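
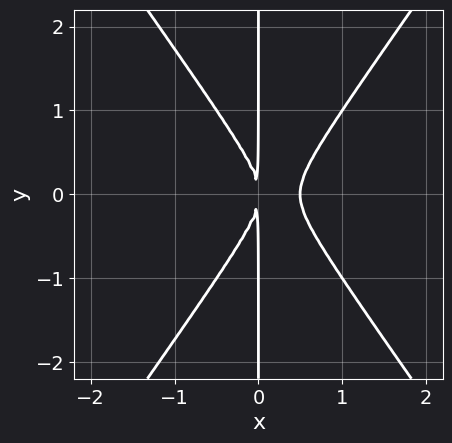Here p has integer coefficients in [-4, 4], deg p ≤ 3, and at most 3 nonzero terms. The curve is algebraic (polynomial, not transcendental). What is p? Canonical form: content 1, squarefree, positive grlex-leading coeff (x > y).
2*x^3 - x*y^2 - x^2

First, the degree is 3 — no degree-2 curve has this shape.
Next, symmetries: it's symmetric under y → −y, forcing even powers of y.
Then, reading off the gridlines: the visible y-axis segment lies entirely on the curve.
Finally, these observations pin down the coefficients.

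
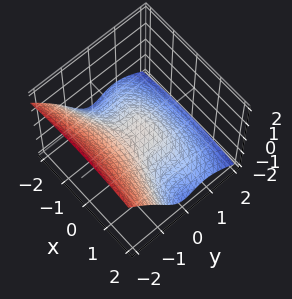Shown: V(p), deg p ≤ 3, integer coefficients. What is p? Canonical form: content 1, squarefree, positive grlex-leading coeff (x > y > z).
3*y^3 + 3*y^2*z + x^2 + 3*z

First, the degree is 3 — a generic line meets the surface in up to 3 points.
Next, from the visible intercepts: it crosses the y-axis at the gridline y = 0; one z-axis crossing is at z = 0.
Finally, solving for integer coefficients yields p as stated.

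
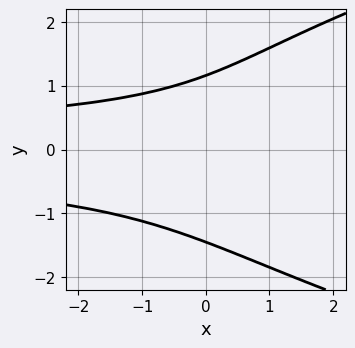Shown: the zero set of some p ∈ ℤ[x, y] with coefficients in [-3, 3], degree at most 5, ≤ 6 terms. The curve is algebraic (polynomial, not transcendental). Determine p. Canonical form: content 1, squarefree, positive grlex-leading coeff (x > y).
y^4 - 2*x*y^2 + y - 3

1. The degree is 4 — no degree-3 curve has this shape.
2. Against the integer gridlines: no x-intercept at any integer in the box.
3. The integer polynomial consistent with all of this is the stated p.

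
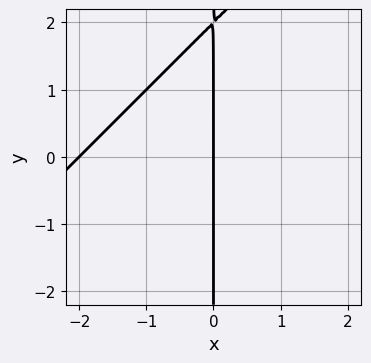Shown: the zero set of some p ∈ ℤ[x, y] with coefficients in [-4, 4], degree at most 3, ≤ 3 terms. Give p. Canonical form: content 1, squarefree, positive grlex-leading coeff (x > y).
deg p = 2. A generic line meets the curve in up to 2 points.
From the axis intercepts and sections: the x-axis gridline crossings are at x ∈ {-2, 0}; every point of the y-axis in the box is on the curve.
Assembling these constraints gives the stated polynomial.

x^2 - x*y + 2*x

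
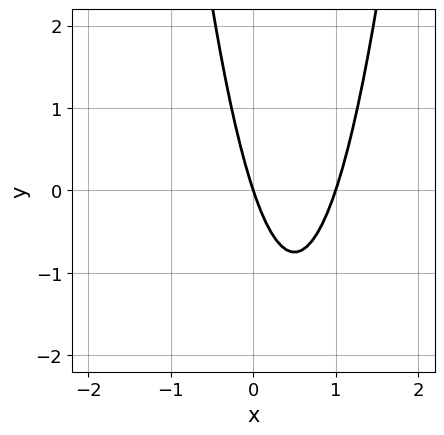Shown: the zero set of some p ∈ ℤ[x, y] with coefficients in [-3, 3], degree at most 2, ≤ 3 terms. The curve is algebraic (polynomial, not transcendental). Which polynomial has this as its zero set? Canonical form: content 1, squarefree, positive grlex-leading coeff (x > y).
3*x^2 - 3*x - y

(a) deg p = 2. No degree-1 curve has this shape.
(b) Against the integer gridlines: among the integer gridlines, it crosses the x-axis at x ∈ {0, 1}; it meets the y-axis at y = 0 (among the integer gridlines).
(c) Fitting integer coefficients to these (and the overall shape) gives p.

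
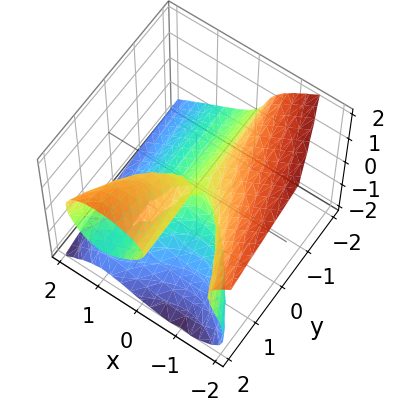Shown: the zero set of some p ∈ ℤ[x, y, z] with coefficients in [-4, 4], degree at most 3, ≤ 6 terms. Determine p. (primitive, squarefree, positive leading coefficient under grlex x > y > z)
(a) deg p = 3. A generic line meets the surface in up to 3 points.
(b) From the visible intercepts: it meets the z-axis at z = 0 (among the integer gridlines); one x-axis crossing is at x = 0; every point of the y-axis in the box is on the surface.
(c) Together with the visible shape, these determine p as stated.

2*x^3 + 2*y*z^2 + 3*z^3 - 3*x*y - 2*y*z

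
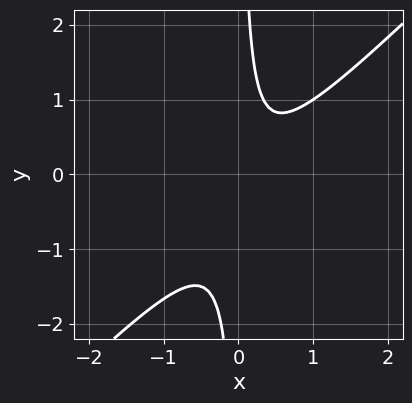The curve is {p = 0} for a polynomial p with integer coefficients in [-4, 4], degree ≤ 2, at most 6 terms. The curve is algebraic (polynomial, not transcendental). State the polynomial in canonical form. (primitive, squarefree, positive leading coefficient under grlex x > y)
3*x^2 - 3*x*y - x + 1

1. deg p = 2. No degree-1 curve has this shape.
2. Checking where it meets the axes: no x-intercept at any integer in the box; the curve avoids every integer y-axis point in the box.
3. Solving for integer coefficients yields p as stated.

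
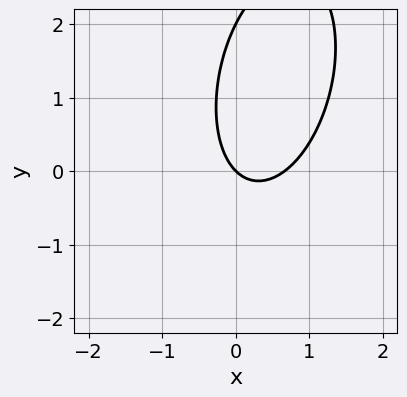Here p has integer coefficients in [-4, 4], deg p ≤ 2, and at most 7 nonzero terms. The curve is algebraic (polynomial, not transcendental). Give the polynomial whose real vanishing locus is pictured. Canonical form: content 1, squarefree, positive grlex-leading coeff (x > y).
deg p = 2. The shape is more complex than any degree-1 curve.
Reading off the gridlines: the y-axis gridline crossings are at y ∈ {0, 2}; it meets the x-axis at x = 0 (among the integer gridlines).
Solving for integer coefficients yields p as stated.

3*x^2 - x*y + y^2 - 2*x - 2*y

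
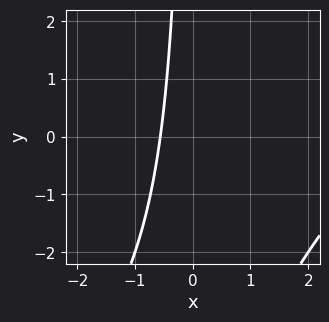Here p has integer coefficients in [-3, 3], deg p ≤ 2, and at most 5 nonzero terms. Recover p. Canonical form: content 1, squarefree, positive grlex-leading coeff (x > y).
x^2 - x*y - 3*x - 2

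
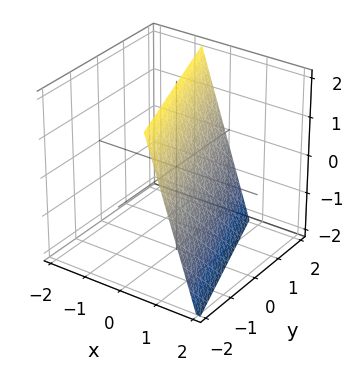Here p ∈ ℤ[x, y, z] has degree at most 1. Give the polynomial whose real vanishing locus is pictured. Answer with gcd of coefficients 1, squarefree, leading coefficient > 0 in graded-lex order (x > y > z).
First, deg p = 1. Every cross-section is a straight line — this is a plane.
Then, from the visible intercepts: one z-axis crossing is at z = 2; it crosses the y-axis at the gridline y = 2.
Finally, these observations pin down the coefficients.

3*x + y + z - 2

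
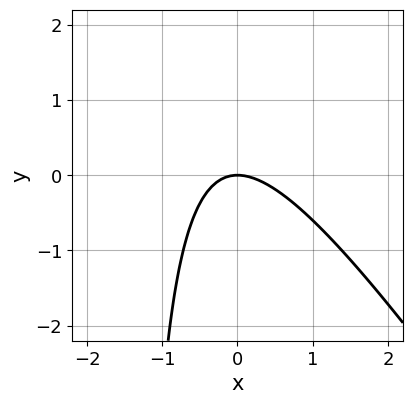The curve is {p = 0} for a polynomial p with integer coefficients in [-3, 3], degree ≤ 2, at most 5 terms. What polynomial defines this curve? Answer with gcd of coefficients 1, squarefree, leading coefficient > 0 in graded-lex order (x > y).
3*x^2 + 2*x*y + 3*y

1. The degree is 2 — a generic line meets the curve in up to 2 points.
2. Observable constraints: it meets the x-axis at x = 0 (among the integer gridlines); one y-axis crossing is at y = 0.
3. Matching integer coefficients to the picture gives p.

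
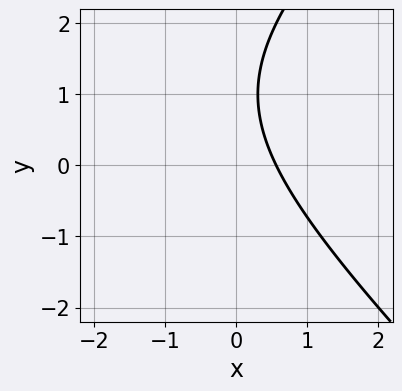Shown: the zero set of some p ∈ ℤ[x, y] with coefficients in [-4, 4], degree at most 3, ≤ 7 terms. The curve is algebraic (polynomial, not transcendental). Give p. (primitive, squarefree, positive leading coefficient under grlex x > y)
x^2 - y^2 + 3*x + 2*y - 2

(a) deg p = 2. The shape is more complex than any degree-1 curve.
(b) From the visible intercepts: it misses every integer gridline on the y-axis.
(c) Together with the visible shape, these determine p as stated.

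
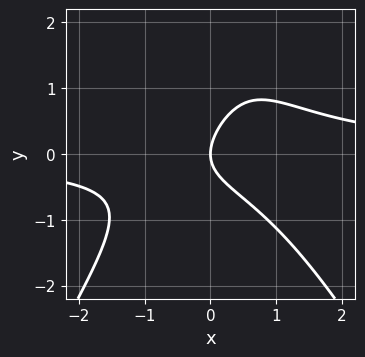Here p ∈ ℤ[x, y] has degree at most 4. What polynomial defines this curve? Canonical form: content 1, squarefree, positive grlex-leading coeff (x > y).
(a) The degree is 3 — the shape is more complex than any degree-2 curve.
(b) Reading off the gridlines: one x-axis crossing is at x = 0; one y-axis crossing is at y = 0.
(c) Fitting integer coefficients to these (and the overall shape) gives p.

3*x^2*y - y^3 - x*y + 3*y^2 - 3*x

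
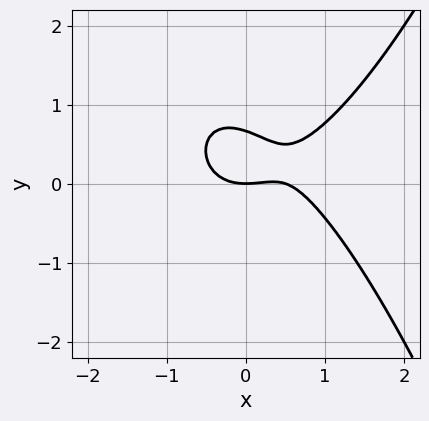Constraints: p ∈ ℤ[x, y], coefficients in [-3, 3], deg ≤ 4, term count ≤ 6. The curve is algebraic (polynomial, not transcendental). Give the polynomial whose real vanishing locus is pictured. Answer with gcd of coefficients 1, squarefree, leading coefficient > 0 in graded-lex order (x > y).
2*x^3 - x^2 - x*y - 3*y^2 + 2*y

The degree is 3 — the shape is more complex than any degree-2 curve.
Against the integer gridlines: it crosses the y-axis at the gridline y = 0; it meets the x-axis at x = 0 (among the integer gridlines).
Assembling these constraints gives the stated polynomial.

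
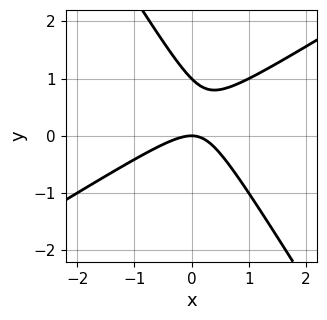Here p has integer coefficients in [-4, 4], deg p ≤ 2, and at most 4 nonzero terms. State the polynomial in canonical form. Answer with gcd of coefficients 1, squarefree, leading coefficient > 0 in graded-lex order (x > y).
First, the degree is 2 — the shape is more complex than any degree-1 curve.
Next, checking where it meets the axes: the y-axis gridline crossings are at y ∈ {0, 1}; one x-axis crossing is at x = 0.
Finally, assembling these constraints gives the stated polynomial.

x^2 - x*y - y^2 + y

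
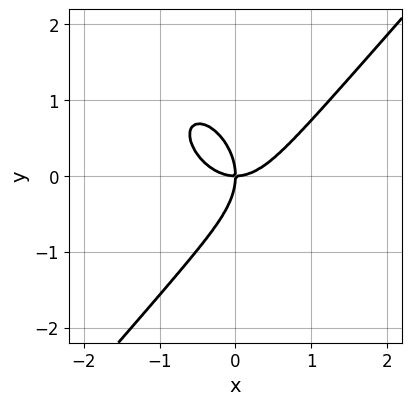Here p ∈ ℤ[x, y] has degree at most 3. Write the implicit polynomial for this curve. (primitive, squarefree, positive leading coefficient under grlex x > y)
(a) The degree is 3 — a generic line meets the curve in up to 3 points.
(b) From the visible intercepts: it crosses the x-axis at the gridline x = 0; it meets the y-axis at y = 0 (among the integer gridlines).
(c) Putting this together gives p.

3*x^3 - 2*y^3 - 3*x*y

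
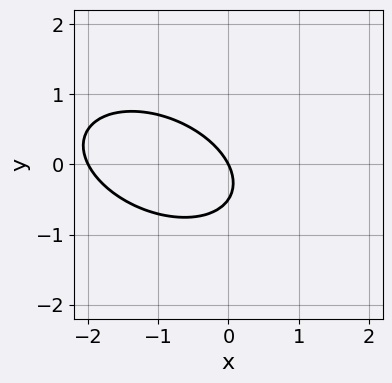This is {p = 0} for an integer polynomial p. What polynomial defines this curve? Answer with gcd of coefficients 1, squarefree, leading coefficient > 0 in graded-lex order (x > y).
x^2 + x*y + 2*y^2 + 2*x + y

1. deg p = 2.
2. From the visible intercepts: the x-axis gridline crossings are at x ∈ {-2, 0}; one y-axis crossing is at y = 0.
3. Putting this together gives p.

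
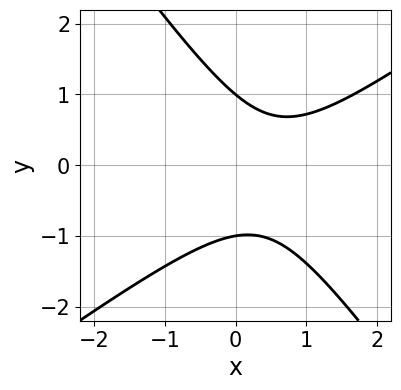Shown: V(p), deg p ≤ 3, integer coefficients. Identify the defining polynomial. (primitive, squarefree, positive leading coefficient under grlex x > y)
3*x^2 - 2*x*y - 3*y^2 - 3*x + 3

1. deg p = 2. The shape is more complex than any degree-1 curve.
2. Checking where it meets the axes: the curve avoids every integer x-axis point in the box; among the integer gridlines, it crosses the y-axis at y ∈ {-1, 1}.
3. Together with the visible shape, these determine p as stated.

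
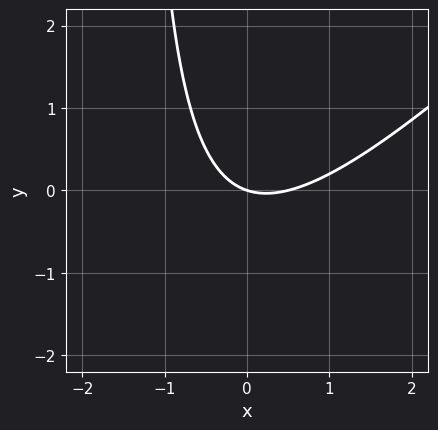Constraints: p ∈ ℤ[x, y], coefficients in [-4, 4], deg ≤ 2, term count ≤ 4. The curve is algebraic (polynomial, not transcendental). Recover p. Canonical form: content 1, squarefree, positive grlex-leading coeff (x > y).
1. Degree: no degree-1 curve has this shape, so deg p = 2.
2. From the axis intercepts and sections: it meets the y-axis at y = 0 (among the integer gridlines); it meets the x-axis at x = 0 (among the integer gridlines).
3. Putting this together gives p.

2*x^2 - 2*x*y - x - 3*y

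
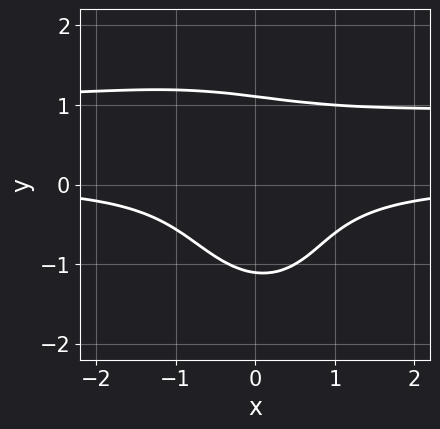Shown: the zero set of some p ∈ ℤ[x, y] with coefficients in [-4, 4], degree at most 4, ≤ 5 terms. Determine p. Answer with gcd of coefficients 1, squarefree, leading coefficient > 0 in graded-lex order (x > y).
3*x^2*y^2 + x*y^3 + 2*y^4 - 3*x^2*y - 3

(a) Degree: no degree-3 curve has this shape, so deg p = 4.
(b) Observable constraints: the curve avoids every integer x-axis point in the box.
(c) The integer polynomial consistent with all of this is the stated p.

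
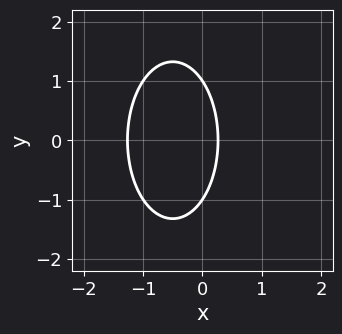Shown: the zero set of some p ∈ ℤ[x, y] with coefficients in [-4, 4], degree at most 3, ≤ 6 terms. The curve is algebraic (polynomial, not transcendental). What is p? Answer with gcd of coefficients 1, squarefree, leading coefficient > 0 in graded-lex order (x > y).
1. The degree is 2 — a generic line meets the curve in up to 2 points.
2. Symmetries: mirror symmetry y ↦ −y ⇒ only even powers of y.
3. Reading off the gridlines: among the integer gridlines, it crosses the y-axis at y ∈ {-1, 1}.
4. Putting this together gives p.

3*x^2 + y^2 + 3*x - 1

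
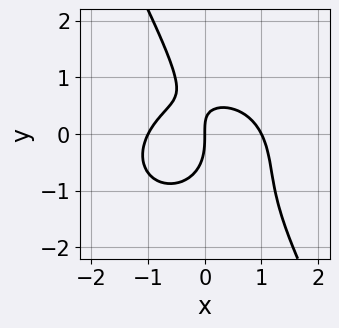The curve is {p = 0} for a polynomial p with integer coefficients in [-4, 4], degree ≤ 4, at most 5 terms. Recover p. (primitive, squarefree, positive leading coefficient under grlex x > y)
(a) Degree: no degree-2 curve has this shape, so deg p = 3.
(b) Observable constraints: the x-axis gridline crossings are at x ∈ {-1, 0, 1}; one y-axis crossing is at y = 0.
(c) Together with the visible shape, these determine p as stated.

3*x^3 + 3*x*y^2 + 2*y^3 + 3*x*y - 3*x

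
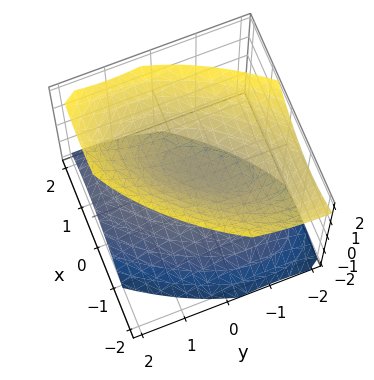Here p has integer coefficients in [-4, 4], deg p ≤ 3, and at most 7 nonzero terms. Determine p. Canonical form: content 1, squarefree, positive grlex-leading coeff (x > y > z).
I count 2 distinct pieces. They look like related sheets of one shape, so recover p as a whole.
The degree is 2 — a generic line meets the surface in up to 2 points.
Observable constraints: it misses every integer gridline on the x-axis; no y-intercept at any integer in the box.
Solving for integer coefficients yields p as stated.

3*x^2 - 3*x*y + 2*y^2 + y*z - 3*z^2 + 1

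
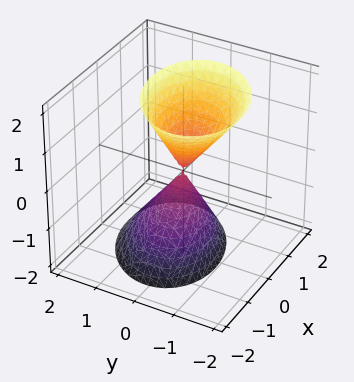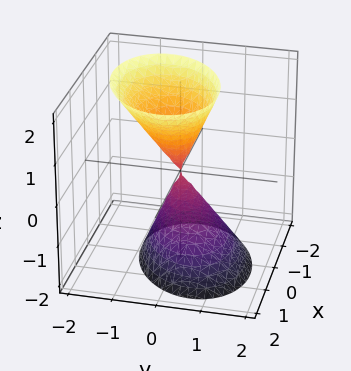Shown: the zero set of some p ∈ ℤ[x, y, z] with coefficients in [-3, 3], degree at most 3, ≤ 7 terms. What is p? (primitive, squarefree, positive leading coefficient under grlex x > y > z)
2*x^2 - x*y + 3*y^2 + y*z - z^2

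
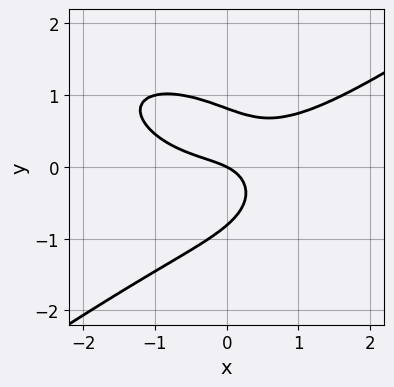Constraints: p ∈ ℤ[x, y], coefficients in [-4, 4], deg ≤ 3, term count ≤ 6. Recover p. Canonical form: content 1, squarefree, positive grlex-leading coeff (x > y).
x^3 - 3*y^3 - 3*x*y + x + 2*y

(a) The degree is 3 — a generic line meets the curve in up to 3 points.
(b) From the axis intercepts and sections: it meets the x-axis at x = 0 (among the integer gridlines); it meets the y-axis at y = 0 (among the integer gridlines).
(c) Matching integer coefficients to the picture gives p.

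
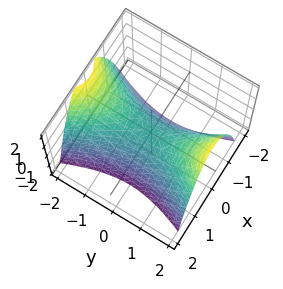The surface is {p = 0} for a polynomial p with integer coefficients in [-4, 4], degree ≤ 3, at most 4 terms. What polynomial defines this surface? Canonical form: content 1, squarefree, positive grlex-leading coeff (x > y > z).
3*x^2 - y^2 + 2*z

1. Degree: a hyperbolic paraboloid; a quadric, so deg p = 2.
2. Symmetries: the y ↦ −y reflection is a symmetry, so y appears only in even powers; the x ↦ −x reflection is a symmetry, so x appears only in even powers.
3. Against the integer gridlines: it meets the y-axis at y = 0 (among the integer gridlines); it meets the x-axis at x = 0 (among the integer gridlines); it meets the z-axis at z = 0 (among the integer gridlines).
4. Together with the visible shape, these determine p as stated.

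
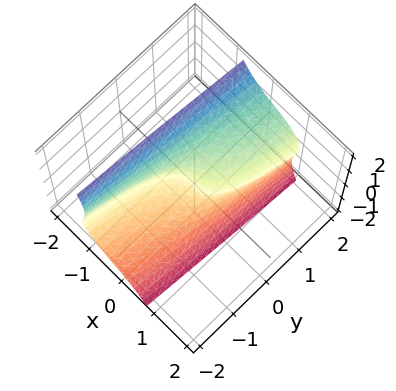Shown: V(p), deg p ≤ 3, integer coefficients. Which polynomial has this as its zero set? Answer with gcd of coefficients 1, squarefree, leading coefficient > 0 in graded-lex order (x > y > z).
Degree: no degree-2 surface has this shape, so deg p = 3.
Checking where it meets the axes: it crosses the z-axis at the gridline z = 0; one x-axis crossing is at x = 0; it crosses the y-axis at the gridline y = 0.
These observations pin down the coefficients.

2*x^3 + 2*x*z^2 + z^3 - y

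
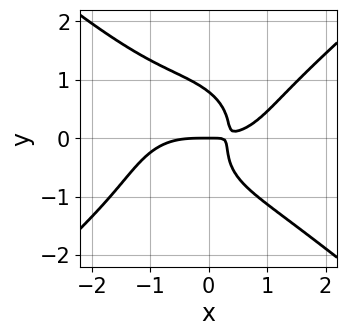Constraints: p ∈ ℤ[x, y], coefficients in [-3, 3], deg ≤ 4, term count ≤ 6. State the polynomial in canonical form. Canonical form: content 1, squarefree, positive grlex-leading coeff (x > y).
1. Degree: a generic line meets the curve in up to 4 points, so deg p = 4.
2. Observable constraints: it crosses the y-axis at the gridline y = 0; it meets the x-axis at x = 0 (among the integer gridlines).
3. The integer polynomial consistent with all of this is the stated p.

x^4 - 2*y^4 - 3*x*y + y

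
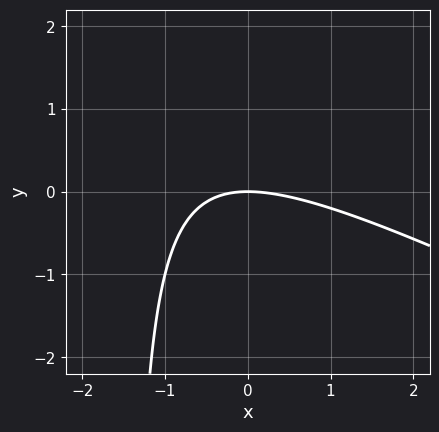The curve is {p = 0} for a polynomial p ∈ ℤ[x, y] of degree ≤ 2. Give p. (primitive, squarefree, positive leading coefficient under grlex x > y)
x^2 + 2*x*y + 3*y

The degree is 2 — the shape is more complex than any degree-1 curve.
From the axis intercepts and sections: it crosses the x-axis at the gridline x = 0; it crosses the y-axis at the gridline y = 0.
Together with the visible shape, these determine p as stated.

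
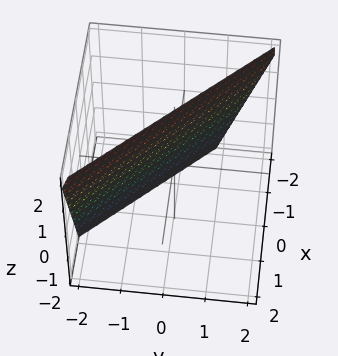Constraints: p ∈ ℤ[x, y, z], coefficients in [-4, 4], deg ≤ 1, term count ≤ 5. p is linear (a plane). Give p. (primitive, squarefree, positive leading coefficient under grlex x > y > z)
First, the degree is 1 — every cross-section is a straight line — this is a plane.
Then, checking where it meets the axes: one z-axis crossing is at z = 2.
Finally, putting this together gives p.

3*x + 3*y - z + 2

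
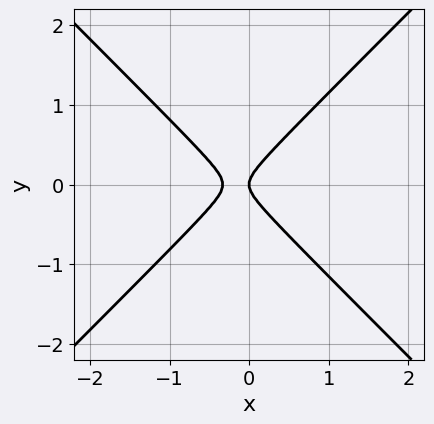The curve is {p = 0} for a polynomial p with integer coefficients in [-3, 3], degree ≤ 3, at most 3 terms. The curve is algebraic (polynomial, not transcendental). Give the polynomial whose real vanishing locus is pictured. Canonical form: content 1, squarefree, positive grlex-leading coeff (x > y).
3*x^2 - 3*y^2 + x

(a) The degree is 2 — the shape is more complex than any degree-1 curve.
(b) Symmetries: mirror symmetry y ↦ −y ⇒ only even powers of y.
(c) Reading off the gridlines: one y-axis crossing is at y = 0; it meets the x-axis at x = 0 (among the integer gridlines).
(d) Assembling these constraints gives the stated polynomial.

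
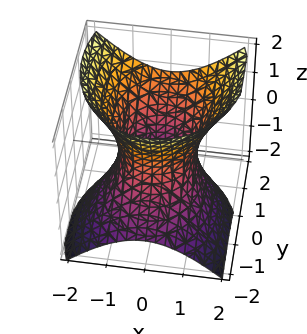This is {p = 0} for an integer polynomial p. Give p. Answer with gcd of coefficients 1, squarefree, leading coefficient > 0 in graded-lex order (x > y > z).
3*x^2 + 2*y^2 - 2*y*z - 2*z^2 - 3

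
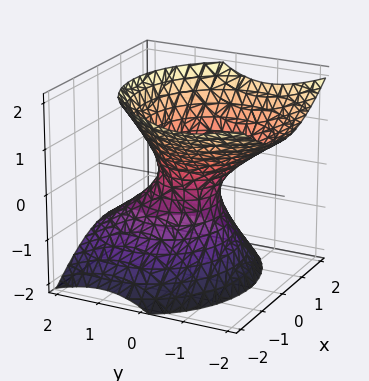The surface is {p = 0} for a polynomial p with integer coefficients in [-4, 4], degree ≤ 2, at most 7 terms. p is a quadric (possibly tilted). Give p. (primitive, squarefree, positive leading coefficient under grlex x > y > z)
2*x^2 + 2*y^2 + 2*y*z - 2*z^2 - 1

(a) The degree is 2 — a generic line meets the surface in up to 2 points.
(b) Reading off the gridlines: no z-intercept at any integer in the box.
(c) Matching integer coefficients to the picture gives p.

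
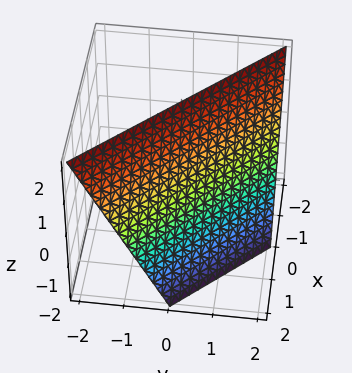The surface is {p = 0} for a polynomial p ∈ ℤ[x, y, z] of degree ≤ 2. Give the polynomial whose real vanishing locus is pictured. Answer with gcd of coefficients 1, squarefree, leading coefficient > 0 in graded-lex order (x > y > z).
2*x + 2*y + z - 2

1. deg p = 1.
2. From the visible intercepts: it crosses the y-axis at the gridline y = 1; it meets the z-axis at z = 2 (among the integer gridlines); it meets the x-axis at x = 1 (among the integer gridlines).
3. Assembling these constraints gives the stated polynomial.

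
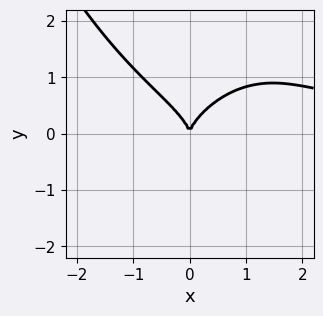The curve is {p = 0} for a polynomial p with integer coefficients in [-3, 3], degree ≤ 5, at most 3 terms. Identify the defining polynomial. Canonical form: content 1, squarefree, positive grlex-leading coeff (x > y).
1. deg p = 4. The shape is more complex than any degree-3 curve.
2. From the axis intercepts and sections: it crosses the y-axis at the gridline y = 0; it meets the x-axis at x = 0 (among the integer gridlines).
3. Matching integer coefficients to the picture gives p.

x^3*y + 2*y^3 - 2*x^2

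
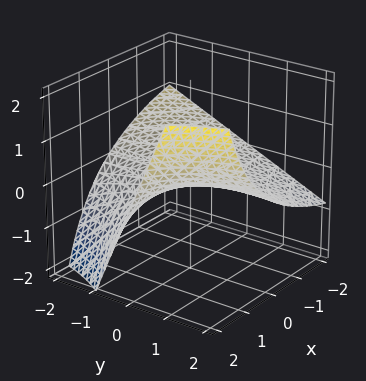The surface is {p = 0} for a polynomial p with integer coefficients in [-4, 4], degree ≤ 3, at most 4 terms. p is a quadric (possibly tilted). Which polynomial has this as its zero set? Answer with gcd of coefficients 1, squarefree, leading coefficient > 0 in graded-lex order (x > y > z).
1. The degree is 2 — the shape is more complex than any degree-1 surface.
2. From the axis intercepts and sections: every point of the y-axis in the box is on the surface; it meets the z-axis at z = 0 (among the integer gridlines); every point of the x-axis in the box is on the surface.
3. Solving for integer coefficients yields p as stated.

x*y + x*z - 3*z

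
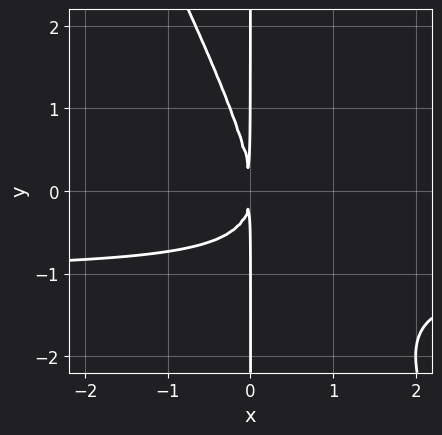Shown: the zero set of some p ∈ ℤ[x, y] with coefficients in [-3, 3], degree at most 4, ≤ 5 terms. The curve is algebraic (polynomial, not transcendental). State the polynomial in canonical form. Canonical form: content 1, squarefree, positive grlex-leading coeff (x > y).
1. deg p = 3.
2. From the axis intercepts and sections: every point of the y-axis in the box is on the curve.
3. These observations pin down the coefficients.

2*x^2*y + x*y^2 + 2*x^2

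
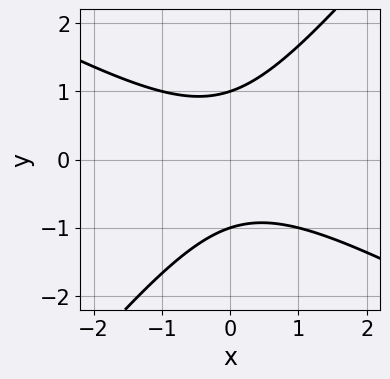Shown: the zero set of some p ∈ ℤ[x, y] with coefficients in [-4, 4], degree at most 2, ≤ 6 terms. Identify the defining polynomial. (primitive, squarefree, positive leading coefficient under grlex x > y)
(a) The degree is 2 — the shape is more complex than any degree-1 curve.
(b) From the axis intercepts and sections: it misses every integer gridline on the x-axis; among the integer gridlines, it crosses the y-axis at y ∈ {-1, 1}.
(c) Together with the visible shape, these determine p as stated.

2*x^2 + 2*x*y - 3*y^2 + 3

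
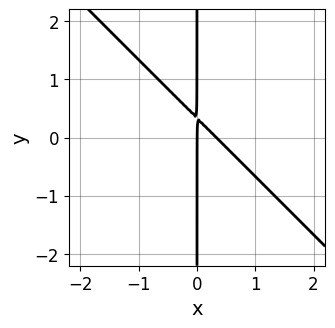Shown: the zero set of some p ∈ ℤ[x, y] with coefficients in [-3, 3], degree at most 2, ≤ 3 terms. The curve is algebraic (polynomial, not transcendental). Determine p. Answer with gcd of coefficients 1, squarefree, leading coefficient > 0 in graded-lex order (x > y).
First, deg p = 2. No degree-1 curve has this shape.
Next, reading off the gridlines: every point of the y-axis in the box is on the curve; it crosses the x-axis at the gridline x = 0.
Finally, these observations pin down the coefficients.

3*x^2 + 3*x*y - x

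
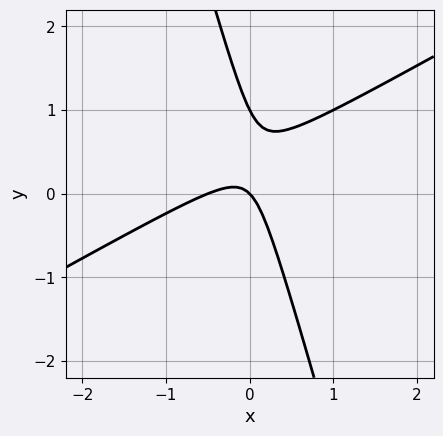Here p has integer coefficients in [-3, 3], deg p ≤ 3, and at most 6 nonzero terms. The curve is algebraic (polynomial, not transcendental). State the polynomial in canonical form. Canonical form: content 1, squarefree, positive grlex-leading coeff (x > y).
First, degree: a generic line meets the curve in up to 2 points, so deg p = 2.
Then, from the visible intercepts: the y-axis gridline crossings are at y ∈ {0, 1}; one x-axis crossing is at x = 0.
Finally, together with the visible shape, these determine p as stated.

2*x^2 - 3*x*y - y^2 + x + y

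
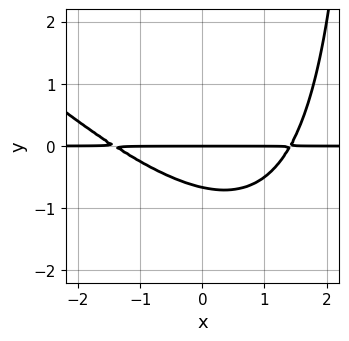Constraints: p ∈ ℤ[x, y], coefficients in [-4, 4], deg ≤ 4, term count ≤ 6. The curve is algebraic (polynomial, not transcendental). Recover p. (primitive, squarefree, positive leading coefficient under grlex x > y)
First, deg p = 3. The shape is more complex than any degree-2 curve.
Next, against the integer gridlines: it crosses the y-axis at the gridline y = 0; every point of the x-axis in the box is on the curve.
Finally, together with the visible shape, these determine p as stated.

x^2*y + x*y^2 - 3*y^2 - 2*y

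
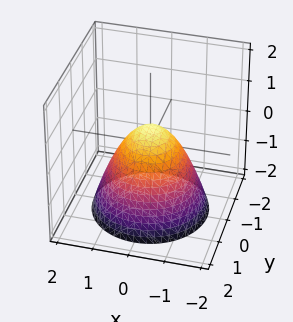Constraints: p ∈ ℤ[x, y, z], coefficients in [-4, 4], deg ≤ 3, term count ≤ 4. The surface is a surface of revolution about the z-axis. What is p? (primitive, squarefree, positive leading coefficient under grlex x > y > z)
1. deg p = 2.
2. By symmetry, every cross-section ⟂ z is a circle, so x, y appear only via x² + y².
3. From the axis intercepts and sections: a circular section at z = -2 has radius between 1 and 2.
4. Together with the visible shape, these determine p as stated.

2*x^2 + 2*y^2 + 2*z - 1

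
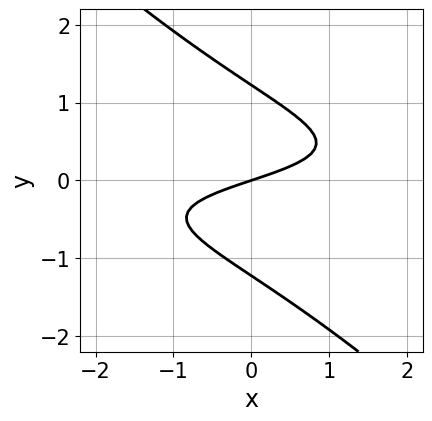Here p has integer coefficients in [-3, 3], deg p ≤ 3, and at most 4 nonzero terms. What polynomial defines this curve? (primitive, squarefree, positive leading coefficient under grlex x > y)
First, deg p = 3. The shape is more complex than any degree-2 curve.
Next, observable constraints: it meets the y-axis at y = 0 (among the integer gridlines); one x-axis crossing is at x = 0.
Finally, solving for integer coefficients yields p as stated.

2*x*y^2 + 2*y^3 + x - 3*y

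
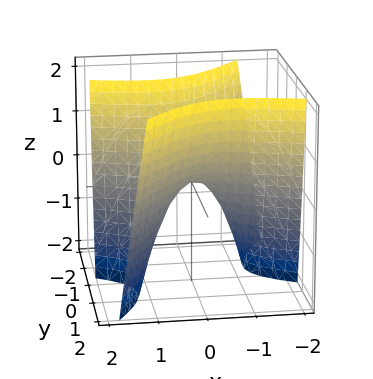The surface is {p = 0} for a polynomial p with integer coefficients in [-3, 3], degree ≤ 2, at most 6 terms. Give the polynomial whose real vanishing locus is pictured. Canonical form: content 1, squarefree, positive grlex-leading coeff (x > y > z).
The degree is 2 — the shape is more complex than any degree-1 surface.
Observable constraints: it crosses the y-axis at the gridline y = 0; one x-axis crossing is at x = 0; it meets the z-axis at z = 0 (among the integer gridlines).
Assembling these constraints gives the stated polynomial.

x^2 + 2*x*y - 2*y^2 + z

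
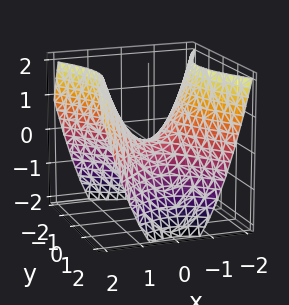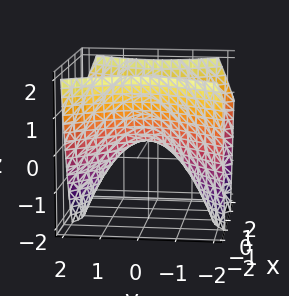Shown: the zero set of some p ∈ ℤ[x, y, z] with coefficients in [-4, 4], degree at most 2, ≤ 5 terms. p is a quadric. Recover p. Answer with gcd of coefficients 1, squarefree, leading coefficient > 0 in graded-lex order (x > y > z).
3*x^2 - 2*y^2 - 3*z

(a) The degree is 2 — a saddle surface; a quadric.
(b) Symmetries: the x ↦ −x reflection is a symmetry, so x appears only in even powers; the y ↦ −y reflection is a symmetry, so y appears only in even powers.
(c) Reading off the gridlines: it meets the z-axis at z = 0 (among the integer gridlines); it meets the y-axis at y = 0 (among the integer gridlines); it meets the x-axis at x = 0 (among the integer gridlines).
(d) Assembling these constraints gives the stated polynomial.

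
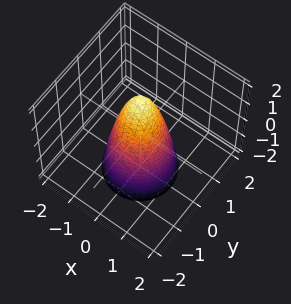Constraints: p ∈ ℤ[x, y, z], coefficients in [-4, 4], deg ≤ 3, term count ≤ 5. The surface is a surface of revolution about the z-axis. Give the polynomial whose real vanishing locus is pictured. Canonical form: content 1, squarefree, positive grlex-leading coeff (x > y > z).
3*x^2 + 3*y^2 + z - 2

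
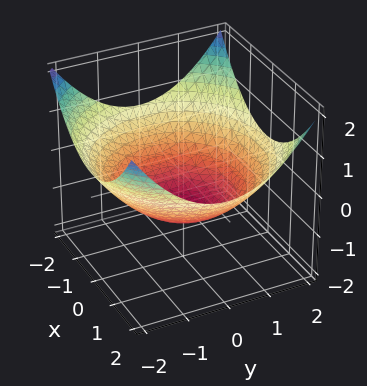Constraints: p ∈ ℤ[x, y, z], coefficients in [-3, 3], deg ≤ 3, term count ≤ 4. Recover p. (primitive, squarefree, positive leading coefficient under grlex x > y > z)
deg p = 2. A generic line meets the surface in up to 2 points.
Symmetries: the surface is invariant under rotation about z: p = q(x² + y², z).
From the axis intercepts and sections: a circular section at z = 0 has radius between 1 and 2; it crosses the z-axis at the gridline z = -1.
Matching integer coefficients to the picture gives p.

x^2 + y^2 - 3*z - 3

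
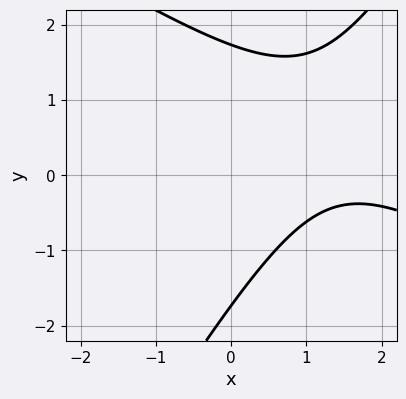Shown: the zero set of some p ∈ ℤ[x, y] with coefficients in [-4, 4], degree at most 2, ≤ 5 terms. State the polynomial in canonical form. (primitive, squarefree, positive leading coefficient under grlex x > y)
x^2 + x*y - y^2 - 3*x + 3

(a) The degree is 2 — a generic line meets the curve in up to 2 points.
(b) Checking where it meets the axes: it misses every integer gridline on the x-axis.
(c) Fitting integer coefficients to these (and the overall shape) gives p.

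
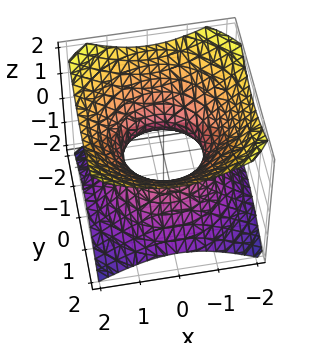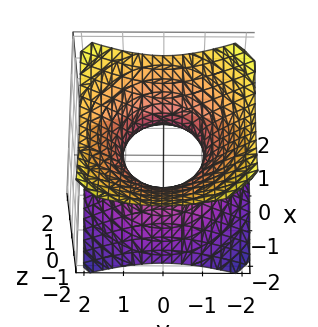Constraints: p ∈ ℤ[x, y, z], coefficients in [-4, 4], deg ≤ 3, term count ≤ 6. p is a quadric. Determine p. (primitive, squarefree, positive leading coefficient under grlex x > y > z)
2*x^2 + 2*y^2 - 3*z^2 - 2

First, deg p = 2.
Next, symmetry: the z-axis is an axis of rotation, so x and y enter only as x² + y²; the z ↦ −z reflection is a symmetry, so z appears only in even powers.
Next, reading off the gridlines: the y-axis gridline crossings are at y ∈ {-1, 1}; a circular section at z = -1 has radius between 1 and 2.
Finally, putting this together gives p.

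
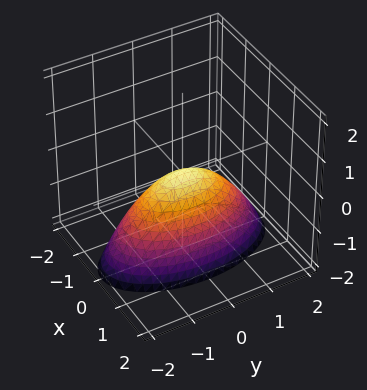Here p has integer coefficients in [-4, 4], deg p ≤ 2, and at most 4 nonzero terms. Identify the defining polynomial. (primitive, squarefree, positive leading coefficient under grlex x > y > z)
3*x^2 + y^2 + 2*z

First, degree: a paraboloid; a quadric, so deg p = 2.
Next, symmetries: it's symmetric under x → −x, forcing even powers of x; mirror symmetry y ↦ −y ⇒ only even powers of y.
Next, from the axis intercepts and sections: one x-axis crossing is at x = 0; one y-axis crossing is at y = 0; it crosses the z-axis at the gridline z = 0.
Finally, assembling these constraints gives the stated polynomial.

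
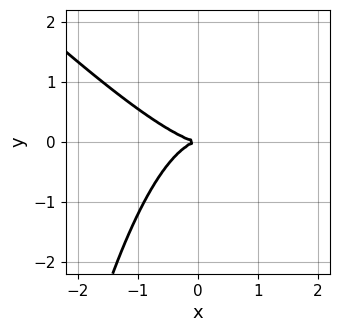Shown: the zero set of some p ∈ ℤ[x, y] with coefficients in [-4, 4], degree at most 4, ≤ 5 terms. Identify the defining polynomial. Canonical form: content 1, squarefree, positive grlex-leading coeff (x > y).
2*x^3 + 2*x^2*y + 3*y^2

(a) Degree: a generic line meets the curve in up to 3 points, so deg p = 3.
(b) From the visible intercepts: one x-axis crossing is at x = 0; one y-axis crossing is at y = 0.
(c) Matching integer coefficients to the picture gives p.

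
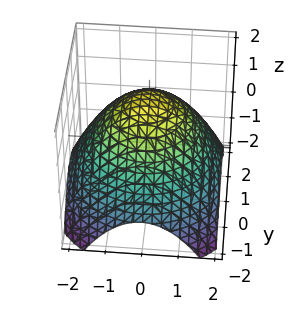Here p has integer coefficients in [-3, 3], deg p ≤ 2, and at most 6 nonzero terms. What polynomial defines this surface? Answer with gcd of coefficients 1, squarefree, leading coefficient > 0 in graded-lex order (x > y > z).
The degree is 2 — the shape is more complex than any degree-1 surface.
Symmetries: the surface is invariant under rotation about z: p = q(x² + y², z).
From the axis intercepts and sections: a circular section at z = 1 has radius exactly 1.
Putting this together gives p.

x^2 + y^2 + 2*z - 3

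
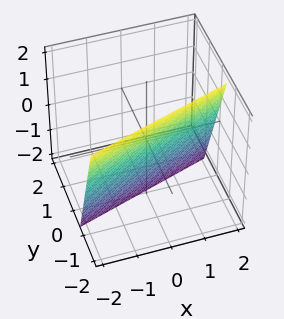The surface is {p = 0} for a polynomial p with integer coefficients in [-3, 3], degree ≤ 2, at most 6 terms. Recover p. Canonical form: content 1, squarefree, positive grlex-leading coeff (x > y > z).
x - 3*y - z - 2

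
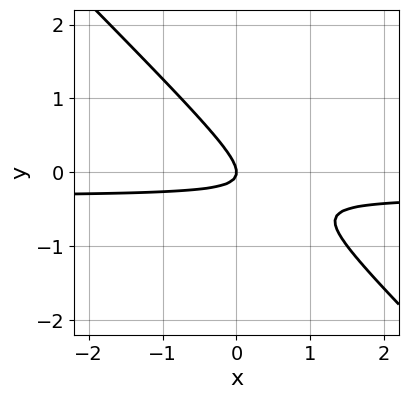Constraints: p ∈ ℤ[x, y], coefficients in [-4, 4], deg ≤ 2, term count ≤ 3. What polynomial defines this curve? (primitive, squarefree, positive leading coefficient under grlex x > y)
(a) The degree is 2 — a generic line meets the curve in up to 2 points.
(b) Reading off the gridlines: it meets the y-axis at y = 0 (among the integer gridlines); one x-axis crossing is at x = 0.
(c) Together with the visible shape, these determine p as stated.

3*x*y + 3*y^2 + x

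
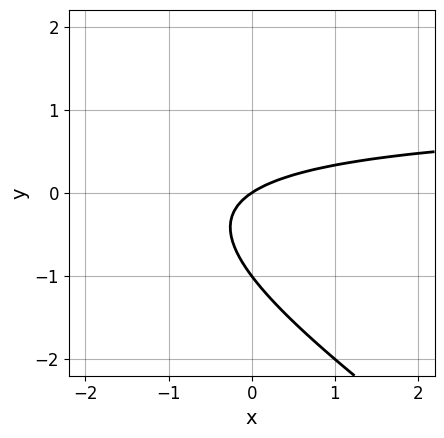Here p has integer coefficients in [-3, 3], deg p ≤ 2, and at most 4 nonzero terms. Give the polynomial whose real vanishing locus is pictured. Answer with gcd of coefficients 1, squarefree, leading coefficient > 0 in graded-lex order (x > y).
2*x*y + 3*y^2 - 2*x + 3*y

First, degree: no degree-1 curve has this shape, so deg p = 2.
Next, checking where it meets the axes: among the integer gridlines, it crosses the y-axis at y ∈ {-1, 0}; it meets the x-axis at x = 0 (among the integer gridlines).
Finally, putting this together gives p.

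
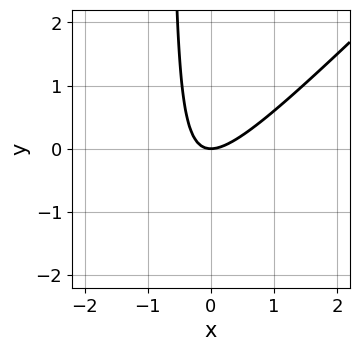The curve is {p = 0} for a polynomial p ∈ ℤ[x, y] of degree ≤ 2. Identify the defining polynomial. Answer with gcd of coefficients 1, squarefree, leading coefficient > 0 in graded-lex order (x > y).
3*x^2 - 3*x*y - 2*y

First, the degree is 2 — the shape is more complex than any degree-1 curve.
Then, reading off the gridlines: it meets the y-axis at y = 0 (among the integer gridlines); it meets the x-axis at x = 0 (among the integer gridlines).
Finally, the integer polynomial consistent with all of this is the stated p.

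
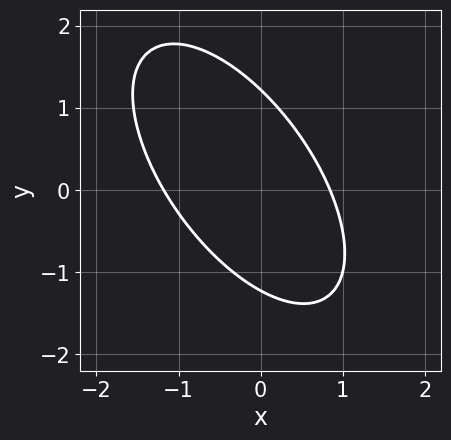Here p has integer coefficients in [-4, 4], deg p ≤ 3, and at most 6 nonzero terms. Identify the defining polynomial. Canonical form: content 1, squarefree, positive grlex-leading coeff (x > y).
3*x^2 + 3*x*y + 2*y^2 + x - 3

Degree: a generic line meets the curve in up to 2 points, so deg p = 2.
The integer polynomial consistent with all of this is the stated p.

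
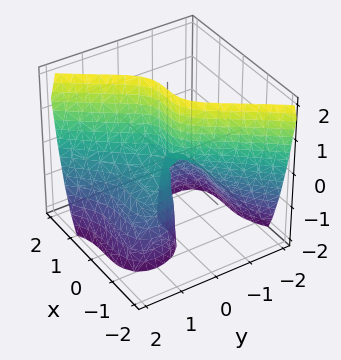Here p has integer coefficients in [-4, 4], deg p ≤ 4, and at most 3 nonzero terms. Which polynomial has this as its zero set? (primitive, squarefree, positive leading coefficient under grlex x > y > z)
Degree: a generic line meets the surface in up to 3 points, so deg p = 3.
From the visible intercepts: the visible z-axis segment lies entirely on the surface; one x-axis crossing is at x = 0; it crosses the y-axis at the gridline y = 0.
Assembling these constraints gives the stated polynomial.

3*x^3 - 2*y^3 - 3*y*z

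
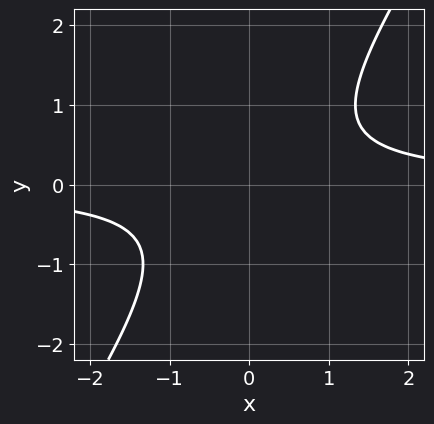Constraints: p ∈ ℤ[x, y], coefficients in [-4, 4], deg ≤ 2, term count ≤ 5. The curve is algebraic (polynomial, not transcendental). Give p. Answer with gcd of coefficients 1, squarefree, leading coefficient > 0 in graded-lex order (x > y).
3*x*y - 2*y^2 - 2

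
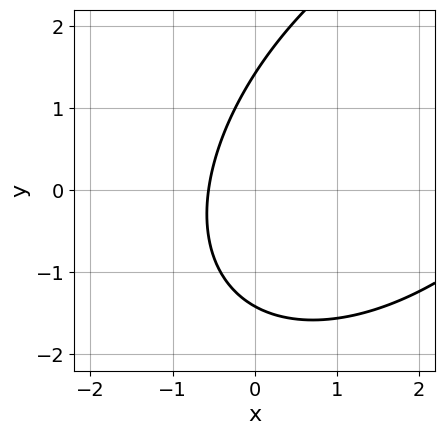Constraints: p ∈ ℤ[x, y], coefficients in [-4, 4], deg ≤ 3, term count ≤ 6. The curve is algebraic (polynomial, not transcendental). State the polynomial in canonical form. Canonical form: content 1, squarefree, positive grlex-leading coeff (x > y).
First, degree: the shape is more complex than any degree-1 curve, so deg p = 2.
Finally, the integer polynomial consistent with all of this is the stated p.

x^2 - x*y + y^2 - 3*x - 2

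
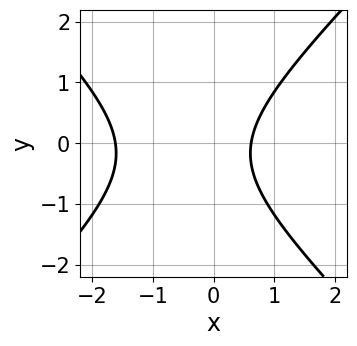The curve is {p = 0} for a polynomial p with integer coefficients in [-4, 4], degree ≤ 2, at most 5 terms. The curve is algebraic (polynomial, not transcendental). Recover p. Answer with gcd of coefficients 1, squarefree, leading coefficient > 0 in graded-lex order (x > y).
3*x^2 - 3*y^2 + 3*x - y - 3

First, degree: the shape is more complex than any degree-1 curve, so deg p = 2.
Then, from the visible intercepts: no y-intercept at any integer in the box.
Finally, together with the visible shape, these determine p as stated.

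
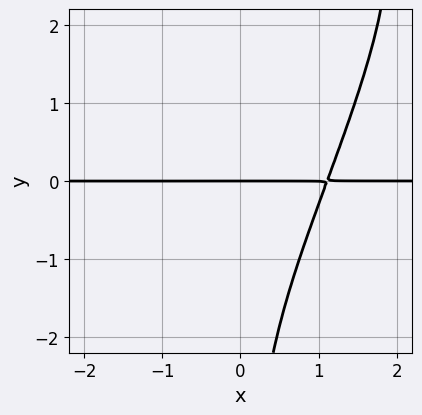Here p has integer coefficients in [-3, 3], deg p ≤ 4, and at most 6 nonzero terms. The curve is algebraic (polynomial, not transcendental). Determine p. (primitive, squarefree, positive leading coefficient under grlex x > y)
3*x^3*y - 3*x^2*y^2 + x*y^3 - x*y - 3*y

(a) The degree is 4 — a generic line meets the curve in up to 4 points.
(b) From the visible intercepts: the visible x-axis segment lies entirely on the curve; it crosses the y-axis at the gridline y = 0.
(c) These observations pin down the coefficients.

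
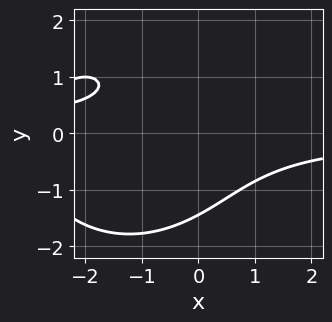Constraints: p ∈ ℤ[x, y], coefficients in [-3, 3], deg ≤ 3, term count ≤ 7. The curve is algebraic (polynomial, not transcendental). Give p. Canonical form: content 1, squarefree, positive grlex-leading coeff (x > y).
x^2*y + y^3 + 3*x*y + x + 3

First, deg p = 3. No degree-2 curve has this shape.
Next, checking where it meets the axes: the curve avoids every integer x-axis point in the box.
Finally, fitting integer coefficients to these (and the overall shape) gives p.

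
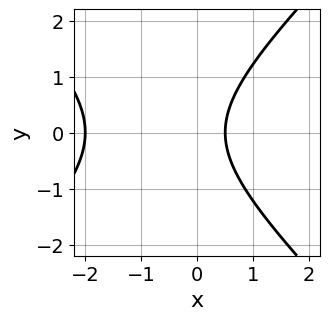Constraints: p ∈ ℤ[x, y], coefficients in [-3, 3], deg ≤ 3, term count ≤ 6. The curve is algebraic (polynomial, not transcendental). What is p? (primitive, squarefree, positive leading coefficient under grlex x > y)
Degree: the shape is more complex than any degree-1 curve, so deg p = 2.
Symmetries: mirror symmetry y ↦ −y ⇒ only even powers of y.
Against the integer gridlines: no y-intercept at any integer in the box; one x-axis crossing is at x = -2.
Together with the visible shape, these determine p as stated.

2*x^2 - 2*y^2 + 3*x - 2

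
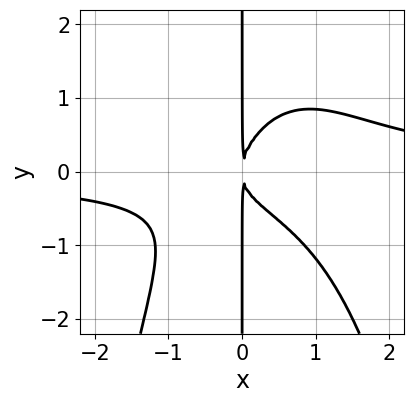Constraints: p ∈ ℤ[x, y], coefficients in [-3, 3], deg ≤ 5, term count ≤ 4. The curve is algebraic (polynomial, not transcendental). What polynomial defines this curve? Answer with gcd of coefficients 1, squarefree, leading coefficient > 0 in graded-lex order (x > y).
3*x^3*y - 2*x^2*y + 3*x*y^2 - 3*x^2

(a) Degree: no degree-3 curve has this shape, so deg p = 4.
(b) Against the integer gridlines: the visible y-axis segment lies entirely on the curve.
(c) Matching integer coefficients to the picture gives p.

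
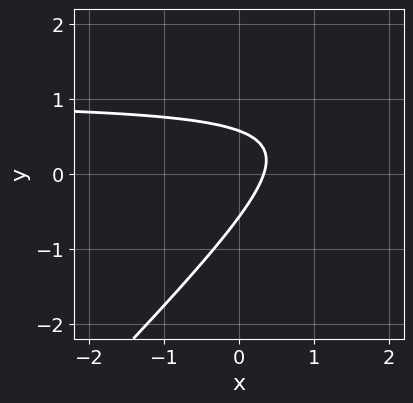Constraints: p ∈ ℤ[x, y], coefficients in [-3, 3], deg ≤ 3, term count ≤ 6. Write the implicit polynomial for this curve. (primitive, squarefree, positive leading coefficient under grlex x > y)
Degree: no degree-1 curve has this shape, so deg p = 2.
The integer polynomial consistent with all of this is the stated p.

3*x*y - 3*y^2 - 3*x + 1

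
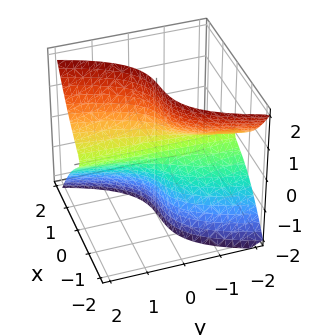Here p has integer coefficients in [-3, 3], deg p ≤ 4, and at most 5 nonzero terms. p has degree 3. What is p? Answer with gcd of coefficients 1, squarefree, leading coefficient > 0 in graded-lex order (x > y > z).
Degree: no degree-2 surface has this shape, so deg p = 3.
Against the integer gridlines: every point of the z-axis in the box is on the surface; it meets the x-axis at x = 0 (among the integer gridlines).
These observations pin down the coefficients. Check: (0, 2, 0) on the y-axis lies on the surface, and p(0, 2, 0) = 0. ✓

3*x^3 - 3*y*z^2 + 2*x^2 + 2*x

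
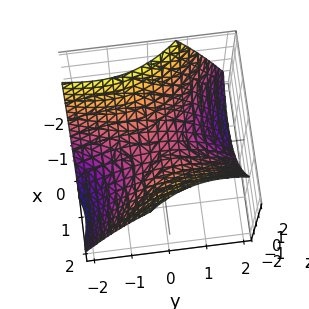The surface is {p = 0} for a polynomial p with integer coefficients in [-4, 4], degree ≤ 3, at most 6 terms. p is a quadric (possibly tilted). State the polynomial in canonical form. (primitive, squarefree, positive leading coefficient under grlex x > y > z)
2*x^2 + 2*x*y - y^2 - 3*z

(a) Degree: a generic line meets the surface in up to 2 points, so deg p = 2.
(b) Checking where it meets the axes: it crosses the y-axis at the gridline y = 0; it meets the x-axis at x = 0 (among the integer gridlines); it meets the z-axis at z = 0 (among the integer gridlines).
(c) Putting this together gives p.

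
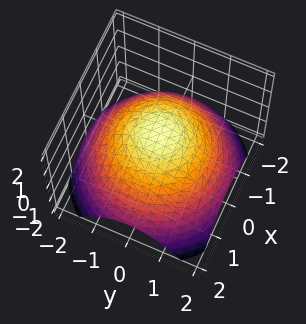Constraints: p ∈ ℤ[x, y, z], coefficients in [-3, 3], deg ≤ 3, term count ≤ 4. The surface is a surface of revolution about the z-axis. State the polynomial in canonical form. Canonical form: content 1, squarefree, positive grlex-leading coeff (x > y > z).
The degree is 2 — the shape is more complex than any degree-1 surface.
Symmetries: the surface is invariant under rotation about z: p = q(x² + y², z).
Against the integer gridlines: a circular section at z = 0 has radius between 1 and 2; one z-axis crossing is at z = 1.
Putting this together gives p.

x^2 + y^2 + 2*z - 2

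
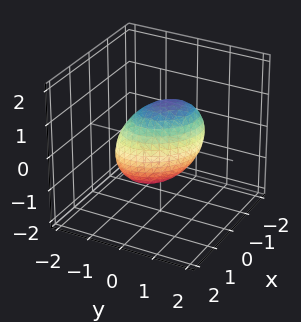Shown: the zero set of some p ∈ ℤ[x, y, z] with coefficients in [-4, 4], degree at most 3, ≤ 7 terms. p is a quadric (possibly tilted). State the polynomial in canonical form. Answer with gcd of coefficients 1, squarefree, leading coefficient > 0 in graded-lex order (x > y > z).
3*x^2 + 2*x*y + 3*y^2 - y*z + 2*z^2 - 3

(a) deg p = 2.
(b) Reading off the gridlines: the x-axis gridline crossings are at x ∈ {-1, 1}; among the integer gridlines, it crosses the y-axis at y ∈ {-1, 1}.
(c) These observations pin down the coefficients.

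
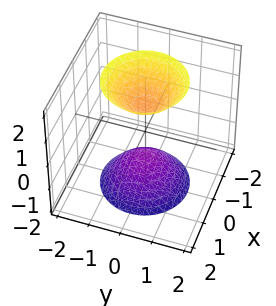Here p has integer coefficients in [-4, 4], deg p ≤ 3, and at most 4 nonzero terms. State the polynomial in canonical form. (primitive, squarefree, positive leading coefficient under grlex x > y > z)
There are 2 components.
deg p = 2.
Symmetries: the z ↦ −z reflection is a symmetry, so z appears only in even powers; the surface is invariant under rotation about z: p = q(x² + y², z).
Checking where it meets the axes: the surface avoids every integer x-axis point in the box; the surface avoids every integer y-axis point in the box.
Together with the visible shape, these determine p as stated.

2*x^2 + 2*y^2 - z^2 + 1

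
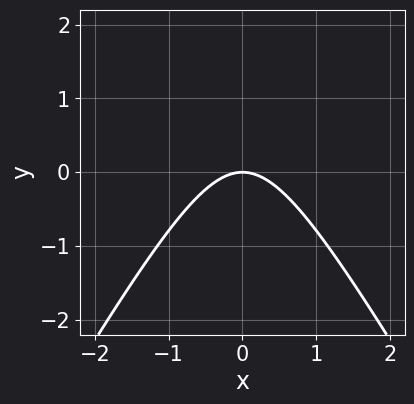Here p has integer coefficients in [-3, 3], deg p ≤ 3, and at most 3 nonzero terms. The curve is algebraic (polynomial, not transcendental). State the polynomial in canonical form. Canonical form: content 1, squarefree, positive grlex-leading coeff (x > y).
deg p = 2. No degree-1 curve has this shape.
Symmetries: the x ↦ −x reflection is a symmetry, so x appears only in even powers.
From the axis intercepts and sections: it meets the y-axis at y = 0 (among the integer gridlines); one x-axis crossing is at x = 0.
Putting this together gives p.

3*x^2 - y^2 + 3*y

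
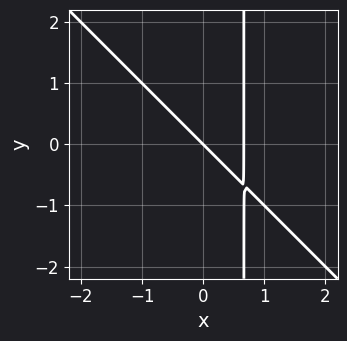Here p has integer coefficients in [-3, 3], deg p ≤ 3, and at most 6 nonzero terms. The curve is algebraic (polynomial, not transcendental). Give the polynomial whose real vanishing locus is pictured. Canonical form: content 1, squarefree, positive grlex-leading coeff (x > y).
3*x^2 + 3*x*y - 2*x - 2*y

1. The degree is 2 — the shape is more complex than any degree-1 curve.
2. Checking where it meets the axes: it crosses the y-axis at the gridline y = 0; it meets the x-axis at x = 0 (among the integer gridlines).
3. Fitting integer coefficients to these (and the overall shape) gives p.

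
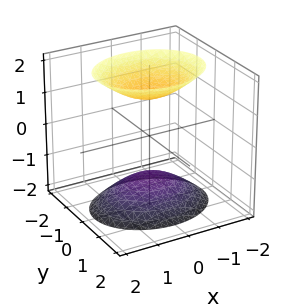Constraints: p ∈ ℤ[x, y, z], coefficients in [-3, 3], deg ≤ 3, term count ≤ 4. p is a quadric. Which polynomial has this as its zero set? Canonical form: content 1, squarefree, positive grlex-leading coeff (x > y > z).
First, there are 2 components. They look like related sheets of one shape, so recover p as a whole.
Next, the degree is 2 — two separate bowl-shaped sheets opening away from each other; a quadric.
Next, symmetries: mirror symmetry z ↦ −z ⇒ only even powers of z; mirror symmetry x ↦ −x ⇒ only even powers of x; the y ↦ −y reflection is a symmetry, so y appears only in even powers.
Next, against the integer gridlines: the surface avoids every integer x-axis point in the box; no y-intercept at any integer in the box.
Finally, assembling these constraints gives the stated polynomial.

2*x^2 + 3*y^2 - 2*z^2 + 3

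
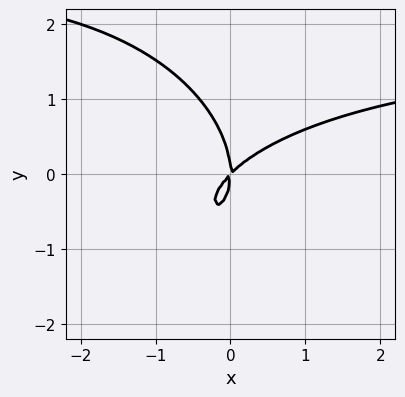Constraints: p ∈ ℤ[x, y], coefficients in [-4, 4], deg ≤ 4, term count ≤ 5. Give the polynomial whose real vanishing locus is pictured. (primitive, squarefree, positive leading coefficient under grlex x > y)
x^2*y + y^3 - 2*x^2 + 2*x*y

1. Degree: a generic line meets the curve in up to 3 points, so deg p = 3.
2. Against the integer gridlines: it crosses the x-axis at the gridline x = 0; one y-axis crossing is at y = 0.
3. These observations pin down the coefficients.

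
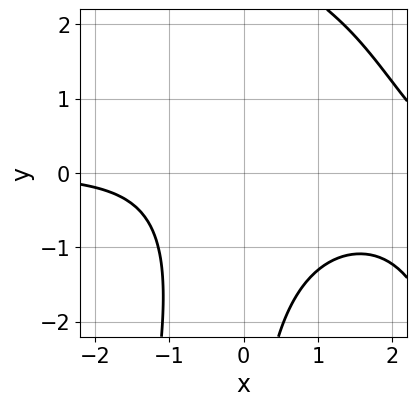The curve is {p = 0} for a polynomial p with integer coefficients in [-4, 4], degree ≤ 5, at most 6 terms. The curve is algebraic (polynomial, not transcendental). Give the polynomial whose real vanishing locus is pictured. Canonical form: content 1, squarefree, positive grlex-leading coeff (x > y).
x^3*y - 2*x^2*y + x*y^2 - 3

The degree is 4 — a generic line meets the curve in up to 4 points.
Against the integer gridlines: it misses every integer gridline on the x-axis; no y-intercept at any integer in the box.
Together with the visible shape, these determine p as stated.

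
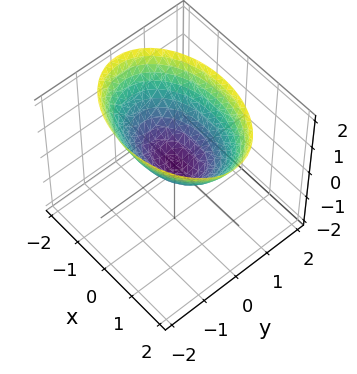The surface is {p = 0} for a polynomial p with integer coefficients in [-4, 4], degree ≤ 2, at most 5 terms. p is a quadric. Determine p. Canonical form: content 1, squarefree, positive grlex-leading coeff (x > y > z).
x^2 + 2*y^2 - 2*z

(a) The degree is 2 — a paraboloid; a quadric.
(b) Symmetries: mirror symmetry y ↦ −y ⇒ only even powers of y; it's symmetric under x → −x, forcing even powers of x.
(c) Checking where it meets the axes: one x-axis crossing is at x = 0; one z-axis crossing is at z = 0; it meets the y-axis at y = 0 (among the integer gridlines).
(d) Fitting integer coefficients to these (and the overall shape) gives p.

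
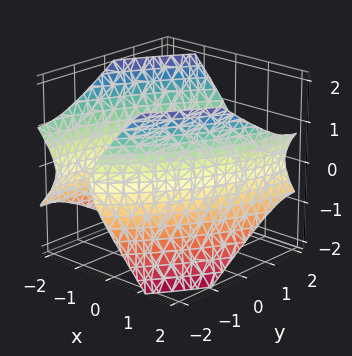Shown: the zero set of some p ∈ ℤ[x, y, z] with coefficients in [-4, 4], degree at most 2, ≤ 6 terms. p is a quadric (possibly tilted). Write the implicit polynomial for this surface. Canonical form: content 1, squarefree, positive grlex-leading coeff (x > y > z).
2*x^2 - 2*x*y + y^2 - 2*z^2 - 3

(a) The picture has 2 separate pieces. They look like related sheets of one shape, so recover p as a whole.
(b) Degree: the shape is more complex than any degree-1 surface, so deg p = 2.
(c) From the axis intercepts and sections: no z-intercept at any integer in the box.
(d) Fitting integer coefficients to these (and the overall shape) gives p.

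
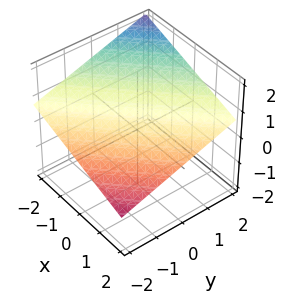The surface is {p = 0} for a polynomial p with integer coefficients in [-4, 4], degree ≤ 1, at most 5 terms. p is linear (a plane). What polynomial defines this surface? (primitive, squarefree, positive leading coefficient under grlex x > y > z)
x - y + 3*z - 2

1. deg p = 1.
2. Reading off the gridlines: one y-axis crossing is at y = -2; it meets the x-axis at x = 2 (among the integer gridlines).
3. The integer polynomial consistent with all of this is the stated p.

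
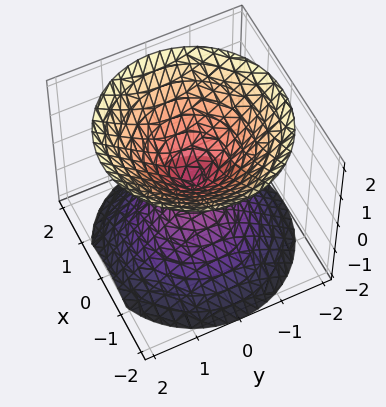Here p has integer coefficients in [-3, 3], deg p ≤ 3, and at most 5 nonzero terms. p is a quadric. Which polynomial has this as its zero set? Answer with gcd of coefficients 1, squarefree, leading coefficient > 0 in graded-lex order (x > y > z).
x^2 + y^2 - z^2

First, there are 2 components.
Then, the degree is 2 — two nappes meeting at a single point; a quadric.
Next, symmetries: the z-axis is an axis of rotation, so x and y enter only as x² + y²; it's symmetric under z → −z, forcing even powers of z.
Next, reading off the gridlines: it meets the x-axis at x = 0 (among the integer gridlines); it crosses the y-axis at the gridline y = 0; it crosses the z-axis at the gridline z = 0.
Finally, the integer polynomial consistent with all of this is the stated p.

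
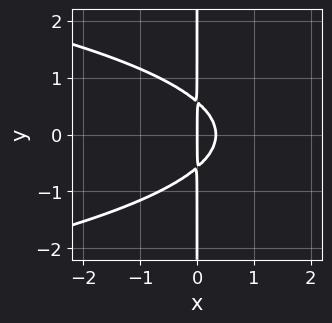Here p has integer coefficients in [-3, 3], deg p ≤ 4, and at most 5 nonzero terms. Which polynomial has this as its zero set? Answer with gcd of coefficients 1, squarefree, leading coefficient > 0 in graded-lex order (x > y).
3*x*y^2 + 3*x^2 - x

The degree is 3 — the shape is more complex than any degree-2 curve.
Symmetries: it's symmetric under y → −y, forcing even powers of y.
Against the integer gridlines: the visible y-axis segment lies entirely on the curve; one x-axis crossing is at x = 0.
Fitting integer coefficients to these (and the overall shape) gives p.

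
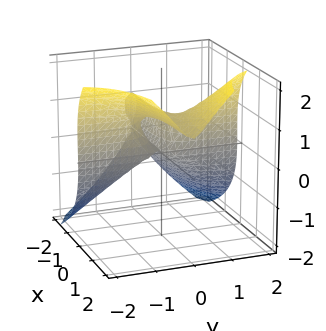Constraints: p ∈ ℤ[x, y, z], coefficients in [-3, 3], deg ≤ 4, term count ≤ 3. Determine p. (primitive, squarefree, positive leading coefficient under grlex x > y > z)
2*x*y^2 - z^3 + z^2

First, the degree is 3 — a generic line meets the surface in up to 3 points.
Then, from the axis intercepts and sections: every point of the y-axis in the box is on the surface; it crosses the z-axis at the gridline z = 1.
Finally, fitting integer coefficients to these (and the overall shape) gives p.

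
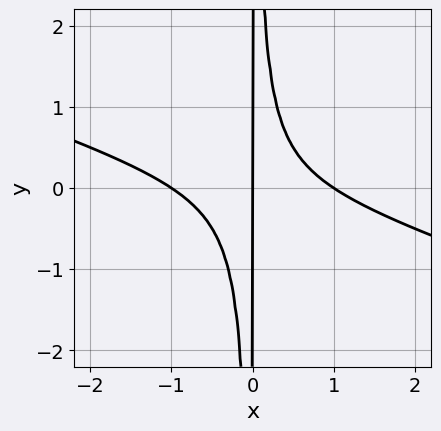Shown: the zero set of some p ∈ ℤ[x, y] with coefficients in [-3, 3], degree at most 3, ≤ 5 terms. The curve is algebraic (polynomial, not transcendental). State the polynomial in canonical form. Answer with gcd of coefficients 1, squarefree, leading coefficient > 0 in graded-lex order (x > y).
The degree is 3 — the shape is more complex than any degree-2 curve.
From the axis intercepts and sections: every point of the y-axis in the box is on the curve; the x-axis gridline crossings are at x ∈ {-1, 0, 1}.
Assembling these constraints gives the stated polynomial.

x^3 + 3*x^2*y - x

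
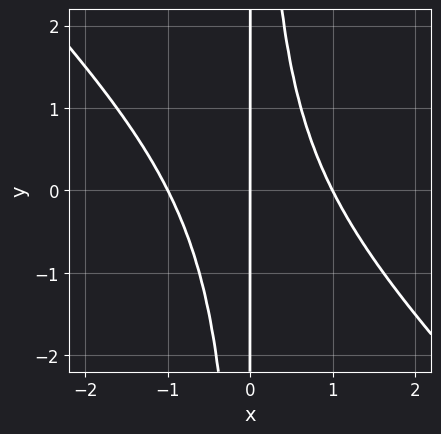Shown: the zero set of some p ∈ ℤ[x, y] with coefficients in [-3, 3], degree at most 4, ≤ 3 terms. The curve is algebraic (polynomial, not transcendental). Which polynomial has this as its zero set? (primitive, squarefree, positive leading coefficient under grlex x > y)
(a) The degree is 3 — a generic line meets the curve in up to 3 points.
(b) From the visible intercepts: the x-axis gridline crossings are at x ∈ {-1, 0, 1}; every point of the y-axis in the box is on the curve.
(c) Matching integer coefficients to the picture gives p.

x^3 + x^2*y - x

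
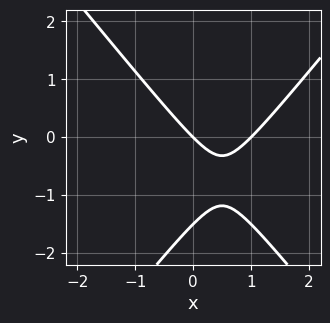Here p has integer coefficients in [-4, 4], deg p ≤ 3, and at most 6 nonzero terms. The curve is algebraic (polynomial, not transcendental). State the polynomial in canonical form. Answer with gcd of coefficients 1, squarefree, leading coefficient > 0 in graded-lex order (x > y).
(a) The degree is 2 — the shape is more complex than any degree-1 curve.
(b) From the axis intercepts and sections: one y-axis crossing is at y = 0; among the integer gridlines, it crosses the x-axis at x ∈ {0, 1}.
(c) Together with the visible shape, these determine p as stated.

3*x^2 - 2*y^2 - 3*x - 3*y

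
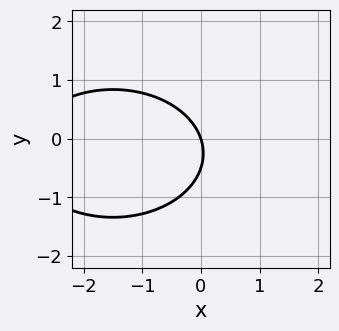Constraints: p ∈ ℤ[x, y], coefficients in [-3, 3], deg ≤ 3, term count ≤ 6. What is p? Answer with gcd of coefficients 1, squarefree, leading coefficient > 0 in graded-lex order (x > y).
(a) The degree is 2 — the shape is more complex than any degree-1 curve.
(b) Checking where it meets the axes: it meets the x-axis at x = 0 (among the integer gridlines); it meets the y-axis at y = 0 (among the integer gridlines).
(c) The integer polynomial consistent with all of this is the stated p.

x^2 + 2*y^2 + 3*x + y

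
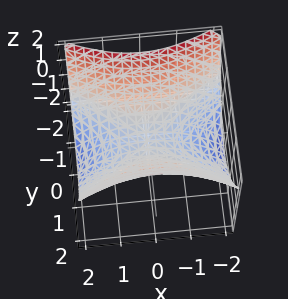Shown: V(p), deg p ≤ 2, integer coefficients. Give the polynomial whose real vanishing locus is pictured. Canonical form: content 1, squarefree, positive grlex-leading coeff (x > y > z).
x^2 - 2*y^2 + 3*z

First, degree: a saddle surface; a quadric, so deg p = 2.
Next, symmetries: mirror symmetry y ↦ −y ⇒ only even powers of y; the x ↦ −x reflection is a symmetry, so x appears only in even powers.
Next, from the visible intercepts: one z-axis crossing is at z = 0; it meets the y-axis at y = 0 (among the integer gridlines).
Finally, assembling these constraints gives the stated polynomial.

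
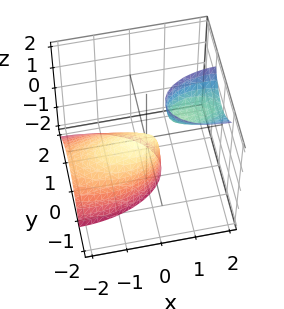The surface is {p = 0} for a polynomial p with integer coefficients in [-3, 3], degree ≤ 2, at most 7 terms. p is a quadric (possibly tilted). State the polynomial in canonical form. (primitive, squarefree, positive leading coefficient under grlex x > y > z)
x^2 - 2*x*z + 3*y^2 + y*z + z

(a) The picture has 2 separate pieces. Treating them together as one polynomial.
(b) Degree: a generic line meets the surface in up to 2 points, so deg p = 2.
(c) From the visible intercepts: one x-axis crossing is at x = 0; one y-axis crossing is at y = 0; it crosses the z-axis at the gridline z = 0.
(d) Fitting integer coefficients to these (and the overall shape) gives p.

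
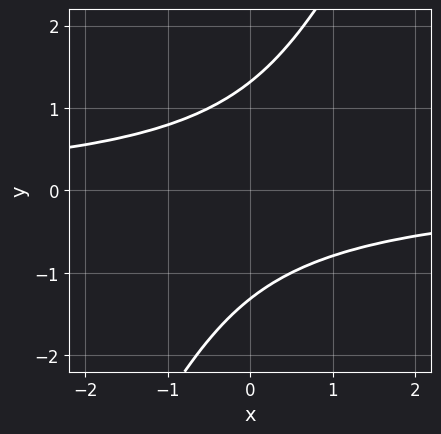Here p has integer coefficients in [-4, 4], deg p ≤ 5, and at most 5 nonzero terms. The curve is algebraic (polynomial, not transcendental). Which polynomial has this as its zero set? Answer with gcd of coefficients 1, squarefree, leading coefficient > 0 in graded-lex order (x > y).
(a) Degree: the shape is more complex than any degree-3 curve, so deg p = 4.
(b) From the axis intercepts and sections: no x-intercept at any integer in the box.
(c) Putting this together gives p.

2*x*y^3 - y^4 + 2*x*y + 3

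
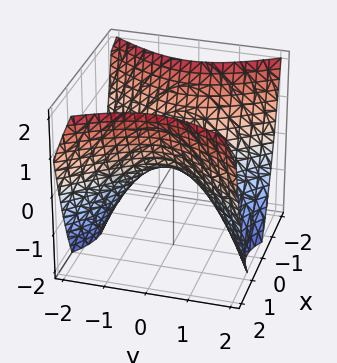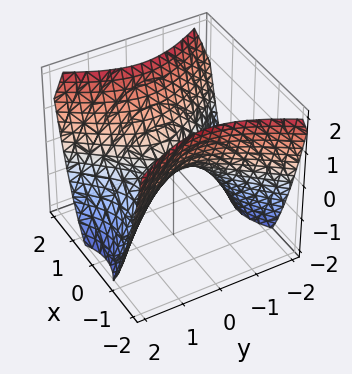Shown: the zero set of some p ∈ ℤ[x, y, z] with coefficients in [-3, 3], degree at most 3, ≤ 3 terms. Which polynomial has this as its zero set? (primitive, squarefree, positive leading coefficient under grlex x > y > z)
(a) The degree is 2 — a saddle surface; a quadric.
(b) Symmetries: it's symmetric under y → −y, forcing even powers of y; the x ↦ −x reflection is a symmetry, so x appears only in even powers.
(c) From the axis intercepts and sections: it meets the y-axis at y = 0 (among the integer gridlines); it crosses the z-axis at the gridline z = 0; it meets the x-axis at x = 0 (among the integer gridlines).
(d) Matching integer coefficients to the picture gives p.

3*x^2 - 2*y^2 - 3*z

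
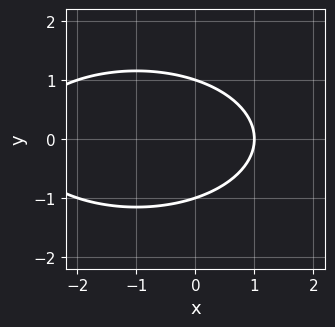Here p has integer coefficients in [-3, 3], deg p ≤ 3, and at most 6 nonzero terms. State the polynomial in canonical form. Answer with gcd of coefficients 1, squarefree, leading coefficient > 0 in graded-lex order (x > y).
(a) The degree is 2 — no degree-1 curve has this shape.
(b) Symmetries: it's symmetric under y → −y, forcing even powers of y.
(c) From the visible intercepts: one x-axis crossing is at x = 1; among the integer gridlines, it crosses the y-axis at y ∈ {-1, 1}.
(d) The integer polynomial consistent with all of this is the stated p.

x^2 + 3*y^2 + 2*x - 3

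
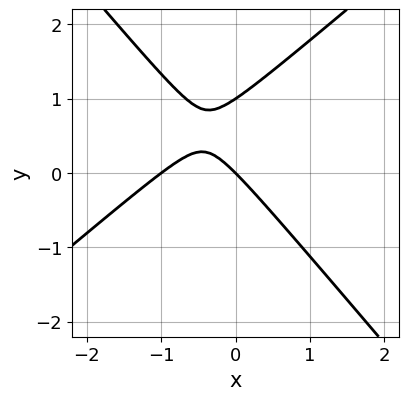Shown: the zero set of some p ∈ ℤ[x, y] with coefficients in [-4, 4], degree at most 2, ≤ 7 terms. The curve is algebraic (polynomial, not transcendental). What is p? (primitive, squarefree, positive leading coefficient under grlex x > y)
3*x^2 - x*y - 3*y^2 + 3*x + 3*y

First, degree: the shape is more complex than any degree-1 curve, so deg p = 2.
Next, from the visible intercepts: among the integer gridlines, it crosses the x-axis at x ∈ {-1, 0}; the y-axis gridline crossings are at y ∈ {0, 1}.
Finally, matching integer coefficients to the picture gives p.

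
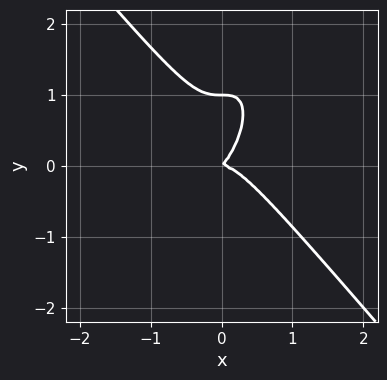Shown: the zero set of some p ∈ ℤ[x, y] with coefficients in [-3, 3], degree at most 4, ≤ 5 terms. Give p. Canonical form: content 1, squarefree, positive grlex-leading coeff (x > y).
(a) Degree: a generic line meets the curve in up to 3 points, so deg p = 3.
(b) Checking where it meets the axes: it meets the x-axis at x = 0 (among the integer gridlines); the y-axis gridline crossings are at y ∈ {0, 1}.
(c) Together with the visible shape, these determine p as stated.

3*x^3 - x*y^2 + y^3 + x*y - y^2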